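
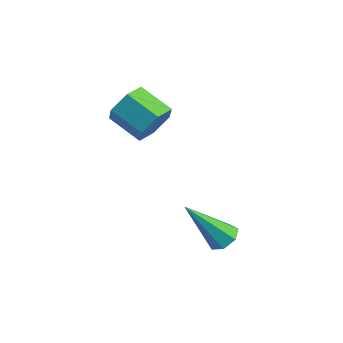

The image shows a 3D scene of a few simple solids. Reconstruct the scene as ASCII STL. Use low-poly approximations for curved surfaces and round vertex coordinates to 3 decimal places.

solid 
facet normal 0.376 0.474 -0.796
outer loop
vertex 3.891 3.291 -1.225
vertex 3.326 3.313 -1.479
vertex 3.598 3.725 -1.105
endloop
endfacet
facet normal 0.631 0.220 0.744
outer loop
vertex 3.891 3.291 -1.225
vertex 3.598 3.725 -1.105
vertex 2.514 2.287 0.239
endloop
endfacet
facet normal 0.376 0.475 -0.796
outer loop
vertex 3.598 3.725 -1.105
vertex 3.326 3.313 -1.479
vertex 3.1 3.849 -1.266
endloop
endfacet
facet normal -0.054 0.703 0.709
outer loop
vertex 3.598 3.725 -1.105
vertex 3.1 3.849 -1.266
vertex 2.514 2.287 0.239
endloop
endfacet
facet normal 0.376 0.475 -0.796
outer loop
vertex 3.1 3.849 -1.266
vertex 3.326 3.313 -1.479
vertex 2.772 3.569 -1.588
endloop
endfacet
facet normal -0.770 0.568 0.290
outer loop
vertex 3.1 3.849 -1.266
vertex 2.772 3.569 -1.588
vertex 2.514 2.287 0.239
endloop
endfacet
facet normal 0.376 0.475 -0.795
outer loop
vertex 2.772 3.569 -1.588
vertex 3.326 3.313 -1.479
vertex 2.862 3.096 -1.828
endloop
endfacet
facet normal -0.977 -0.085 -0.198
outer loop
vertex 2.772 3.569 -1.588
vertex 2.862 3.096 -1.828
vertex 2.514 2.287 0.239
endloop
endfacet
facet normal 0.376 0.476 -0.795
outer loop
vertex 2.862 3.096 -1.828
vertex 3.326 3.313 -1.479
vertex 3.301 2.786 -1.806
endloop
endfacet
facet normal -0.519 -0.763 -0.386
outer loop
vertex 2.862 3.096 -1.828
vertex 3.301 2.786 -1.806
vertex 2.514 2.287 0.239
endloop
endfacet
facet normal 0.377 0.475 -0.795
outer loop
vertex 3.301 2.786 -1.806
vertex 3.326 3.313 -1.479
vertex 3.759 2.873 -1.537
endloop
endfacet
facet normal 0.260 -0.956 -0.133
outer loop
vertex 3.301 2.786 -1.806
vertex 3.759 2.873 -1.537
vertex 2.514 2.287 0.239
endloop
endfacet
facet normal 0.376 0.475 -0.796
outer loop
vertex 3.759 2.873 -1.537
vertex 3.326 3.313 -1.479
vertex 3.891 3.291 -1.225
endloop
endfacet
facet normal 0.771 -0.519 0.369
outer loop
vertex 3.759 2.873 -1.537
vertex 3.891 3.291 -1.225
vertex 2.514 2.287 0.239
endloop
endfacet
facet normal 0.904 0.145 -0.403
outer loop
vertex 0.441 3.075 3.197
vertex 0.077 3.313 2.466
vertex 0.25 3.892 3.063
endloop
endfacet
facet normal 0.364 0.233 0.902
outer loop
vertex 0.441 3.075 3.197
vertex 0.25 3.892 3.063
vertex -0.833 2.87 3.764
endloop
endfacet
facet normal 0.365 0.232 0.902
outer loop
vertex -0.833 2.87 3.764
vertex 0.25 3.892 3.063
vertex -1.024 3.687 3.631
endloop
endfacet
facet normal -0.903 -0.146 0.403
outer loop
vertex -0.833 2.87 3.764
vertex -1.024 3.687 3.631
vertex -1.197 3.107 3.034
endloop
endfacet
facet normal 0.904 0.146 -0.403
outer loop
vertex 0.25 3.892 3.063
vertex 0.077 3.313 2.466
vertex -0.114 4.13 2.333
endloop
endfacet
facet normal -0.012 0.949 0.315
outer loop
vertex 0.25 3.892 3.063
vertex -0.114 4.13 2.333
vertex -1.024 3.687 3.631
endloop
endfacet
facet normal -0.012 0.949 0.315
outer loop
vertex -1.024 3.687 3.631
vertex -0.114 4.13 2.333
vertex -1.388 3.925 2.901
endloop
endfacet
facet normal -0.904 -0.145 0.403
outer loop
vertex -1.024 3.687 3.631
vertex -1.388 3.925 2.901
vertex -1.197 3.107 3.034
endloop
endfacet
facet normal 0.903 0.146 -0.403
outer loop
vertex -0.114 4.13 2.333
vertex 0.077 3.313 2.466
vertex -0.287 3.55 1.736
endloop
endfacet
facet normal -0.377 0.717 -0.587
outer loop
vertex -0.114 4.13 2.333
vertex -0.287 3.55 1.736
vertex -1.388 3.925 2.901
endloop
endfacet
facet normal -0.376 0.717 -0.587
outer loop
vertex -1.388 3.925 2.901
vertex -0.287 3.55 1.736
vertex -1.561 3.345 2.303
endloop
endfacet
facet normal -0.904 -0.146 0.403
outer loop
vertex -1.388 3.925 2.901
vertex -1.561 3.345 2.303
vertex -1.197 3.107 3.034
endloop
endfacet
facet normal 0.903 0.146 -0.403
outer loop
vertex -0.287 3.55 1.736
vertex 0.077 3.313 2.466
vertex -0.096 2.733 1.869
endloop
endfacet
facet normal -0.364 -0.232 -0.902
outer loop
vertex -0.287 3.55 1.736
vertex -0.096 2.733 1.869
vertex -1.561 3.345 2.303
endloop
endfacet
facet normal -0.364 -0.233 -0.902
outer loop
vertex -1.561 3.345 2.303
vertex -0.096 2.733 1.869
vertex -1.37 2.528 2.437
endloop
endfacet
facet normal -0.904 -0.145 0.403
outer loop
vertex -1.561 3.345 2.303
vertex -1.37 2.528 2.437
vertex -1.197 3.107 3.034
endloop
endfacet
facet normal 0.904 0.145 -0.403
outer loop
vertex -0.096 2.733 1.869
vertex 0.077 3.313 2.466
vertex 0.268 2.495 2.599
endloop
endfacet
facet normal 0.012 -0.949 -0.315
outer loop
vertex -0.096 2.733 1.869
vertex 0.268 2.495 2.599
vertex -1.37 2.528 2.437
endloop
endfacet
facet normal 0.012 -0.949 -0.315
outer loop
vertex -1.37 2.528 2.437
vertex 0.268 2.495 2.599
vertex -1.006 2.29 3.167
endloop
endfacet
facet normal -0.904 -0.146 0.403
outer loop
vertex -1.37 2.528 2.437
vertex -1.006 2.29 3.167
vertex -1.197 3.107 3.034
endloop
endfacet
facet normal 0.904 0.146 -0.403
outer loop
vertex 0.268 2.495 2.599
vertex 0.077 3.313 2.466
vertex 0.441 3.075 3.197
endloop
endfacet
facet normal 0.377 -0.717 0.586
outer loop
vertex 0.268 2.495 2.599
vertex 0.441 3.075 3.197
vertex -1.006 2.29 3.167
endloop
endfacet
facet normal 0.377 -0.717 0.587
outer loop
vertex -1.006 2.29 3.167
vertex 0.441 3.075 3.197
vertex -0.833 2.87 3.764
endloop
endfacet
facet normal -0.903 -0.146 0.403
outer loop
vertex -1.006 2.29 3.167
vertex -0.833 2.87 3.764
vertex -1.197 3.107 3.034
endloop
endfacet

endsolid


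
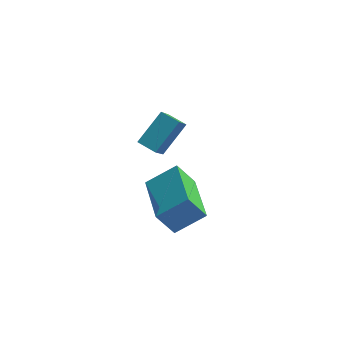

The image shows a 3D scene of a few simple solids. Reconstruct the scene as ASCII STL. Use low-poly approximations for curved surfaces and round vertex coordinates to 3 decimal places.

solid 
facet normal -0.740 -0.402 -0.539
outer loop
vertex -1.656 -1.449 3.524
vertex -2.569 0.467 3.348
vertex -1.049 -1.25 2.543
endloop
endfacet
facet normal 0.429 -0.900 0.083
outer loop
vertex -0.051 -0.707 3.272
vertex -1.656 -1.449 3.524
vertex -1.049 -1.25 2.543
endloop
endfacet
facet normal -0.740 -0.402 -0.539
outer loop
vertex -1.049 -1.25 2.543
vertex -2.569 0.467 3.348
vertex -1.963 0.666 2.368
endloop
endfacet
facet normal 0.519 0.171 -0.838
outer loop
vertex -1.963 0.666 2.368
vertex -0.051 -0.707 3.272
vertex -1.049 -1.25 2.543
endloop
endfacet
facet normal -0.519 -0.170 0.838
outer loop
vertex -1.656 -1.449 3.524
vertex -1.571 1.01 4.077
vertex -2.569 0.467 3.348
endloop
endfacet
facet normal 0.429 -0.900 0.083
outer loop
vertex -0.657 -0.906 4.252
vertex -1.656 -1.449 3.524
vertex -0.051 -0.707 3.272
endloop
endfacet
facet normal -0.518 -0.171 0.838
outer loop
vertex -0.657 -0.906 4.252
vertex -1.571 1.01 4.077
vertex -1.656 -1.449 3.524
endloop
endfacet
facet normal -0.429 0.899 -0.083
outer loop
vertex -2.569 0.467 3.348
vertex -1.571 1.01 4.077
vertex -1.963 0.666 2.368
endloop
endfacet
facet normal 0.518 0.170 -0.838
outer loop
vertex -0.964 1.209 3.096
vertex -0.051 -0.707 3.272
vertex -1.963 0.666 2.368
endloop
endfacet
facet normal -0.429 0.900 -0.083
outer loop
vertex -1.963 0.666 2.368
vertex -1.571 1.01 4.077
vertex -0.964 1.209 3.096
endloop
endfacet
facet normal 0.740 0.402 0.539
outer loop
vertex -0.964 1.209 3.096
vertex -0.657 -0.906 4.252
vertex -0.051 -0.707 3.272
endloop
endfacet
facet normal 0.740 0.402 0.539
outer loop
vertex -1.571 1.01 4.077
vertex -0.657 -0.906 4.252
vertex -0.964 1.209 3.096
endloop
endfacet
facet normal -0.389 -0.672 -0.630
outer loop
vertex -2.682 2.216 3.406
vertex -3.419 2.444 3.618
vertex -2.681 3.221 2.332
endloop
endfacet
facet normal 0.921 -0.285 -0.266
outer loop
vertex -2.081 4.256 3.302
vertex -2.682 2.216 3.406
vertex -2.681 3.221 2.332
endloop
endfacet
facet normal -0.389 -0.672 -0.630
outer loop
vertex -2.681 3.221 2.332
vertex -3.419 2.444 3.618
vertex -3.418 3.448 2.545
endloop
endfacet
facet normal -0.000 0.684 -0.730
outer loop
vertex -3.418 3.448 2.545
vertex -2.081 4.256 3.302
vertex -2.681 3.221 2.332
endloop
endfacet
facet normal -0.001 -0.683 0.730
outer loop
vertex -2.682 2.216 3.406
vertex -2.819 3.479 4.588
vertex -3.419 2.444 3.618
endloop
endfacet
facet normal 0.921 -0.285 -0.266
outer loop
vertex -2.082 3.252 4.375
vertex -2.682 2.216 3.406
vertex -2.081 4.256 3.302
endloop
endfacet
facet normal 0.001 -0.683 0.730
outer loop
vertex -2.082 3.252 4.375
vertex -2.819 3.479 4.588
vertex -2.682 2.216 3.406
endloop
endfacet
facet normal -0.921 0.285 0.266
outer loop
vertex -3.419 2.444 3.618
vertex -2.819 3.479 4.588
vertex -3.418 3.448 2.545
endloop
endfacet
facet normal 0.001 0.683 -0.731
outer loop
vertex -2.818 4.484 3.514
vertex -2.081 4.256 3.302
vertex -3.418 3.448 2.545
endloop
endfacet
facet normal -0.921 0.285 0.266
outer loop
vertex -3.418 3.448 2.545
vertex -2.819 3.479 4.588
vertex -2.818 4.484 3.514
endloop
endfacet
facet normal 0.389 0.672 0.630
outer loop
vertex -2.818 4.484 3.514
vertex -2.082 3.252 4.375
vertex -2.081 4.256 3.302
endloop
endfacet
facet normal 0.389 0.672 0.630
outer loop
vertex -2.819 3.479 4.588
vertex -2.082 3.252 4.375
vertex -2.818 4.484 3.514
endloop
endfacet

endsolid


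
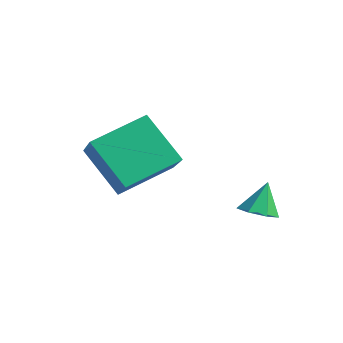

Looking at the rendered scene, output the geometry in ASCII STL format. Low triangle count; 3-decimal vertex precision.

solid 
facet normal -0.691 -0.149 0.707
outer loop
vertex -0.156 -4.264 -0.47
vertex 0.136 -2.525 0.182
vertex -1.427 -3.635 -1.579
endloop
endfacet
facet normal -0.155 -0.925 -0.347
outer loop
vertex -0.136 -3.355 -2.902
vertex -0.156 -4.264 -0.47
vertex -1.427 -3.635 -1.579
endloop
endfacet
facet normal -0.691 -0.150 0.707
outer loop
vertex -1.427 -3.635 -1.579
vertex 0.136 -2.525 0.182
vertex -1.136 -1.896 -0.927
endloop
endfacet
facet normal -0.707 0.349 -0.616
outer loop
vertex -1.136 -1.896 -0.927
vertex -0.136 -3.355 -2.902
vertex -1.427 -3.635 -1.579
endloop
endfacet
facet normal 0.706 -0.349 0.615
outer loop
vertex -0.156 -4.264 -0.47
vertex 1.427 -2.245 -1.141
vertex 0.136 -2.525 0.182
endloop
endfacet
facet normal -0.155 -0.925 -0.347
outer loop
vertex 1.136 -3.984 -1.793
vertex -0.156 -4.264 -0.47
vertex -0.136 -3.355 -2.902
endloop
endfacet
facet normal 0.706 -0.349 0.616
outer loop
vertex 1.136 -3.984 -1.793
vertex 1.427 -2.245 -1.141
vertex -0.156 -4.264 -0.47
endloop
endfacet
facet normal 0.155 0.925 0.347
outer loop
vertex 0.136 -2.525 0.182
vertex 1.427 -2.245 -1.141
vertex -1.136 -1.896 -0.927
endloop
endfacet
facet normal -0.706 0.349 -0.616
outer loop
vertex 0.156 -1.616 -2.25
vertex -0.136 -3.355 -2.902
vertex -1.136 -1.896 -0.927
endloop
endfacet
facet normal 0.155 0.925 0.347
outer loop
vertex -1.136 -1.896 -0.927
vertex 1.427 -2.245 -1.141
vertex 0.156 -1.616 -2.25
endloop
endfacet
facet normal 0.691 0.149 -0.708
outer loop
vertex 0.156 -1.616 -2.25
vertex 1.136 -3.984 -1.793
vertex -0.136 -3.355 -2.902
endloop
endfacet
facet normal 0.691 0.150 -0.707
outer loop
vertex 1.427 -2.245 -1.141
vertex 1.136 -3.984 -1.793
vertex 0.156 -1.616 -2.25
endloop
endfacet
facet normal 0.143 -0.436 -0.889
outer loop
vertex 2.739 -0.249 -3.551
vertex 2.141 -0.097 -3.722
vertex 2.678 0.243 -3.802
endloop
endfacet
facet normal 0.811 0.343 0.474
outer loop
vertex 2.739 -0.249 -3.551
vertex 2.678 0.243 -3.802
vertex 1.979 0.397 -2.718
endloop
endfacet
facet normal 0.144 -0.436 -0.888
outer loop
vertex 2.678 0.243 -3.802
vertex 2.141 -0.097 -3.722
vertex 2.213 0.479 -3.993
endloop
endfacet
facet normal 0.405 0.905 0.132
outer loop
vertex 2.678 0.243 -3.802
vertex 2.213 0.479 -3.993
vertex 1.979 0.397 -2.718
endloop
endfacet
facet normal 0.144 -0.436 -0.888
outer loop
vertex 2.213 0.479 -3.993
vertex 2.141 -0.097 -3.722
vertex 1.694 0.281 -3.98
endloop
endfacet
facet normal -0.357 0.934 -0.005
outer loop
vertex 2.213 0.479 -3.993
vertex 1.694 0.281 -3.98
vertex 1.979 0.397 -2.718
endloop
endfacet
facet normal 0.143 -0.437 -0.888
outer loop
vertex 1.694 0.281 -3.98
vertex 2.141 -0.097 -3.722
vertex 1.512 -0.201 -3.772
endloop
endfacet
facet normal -0.897 0.410 0.165
outer loop
vertex 1.694 0.281 -3.98
vertex 1.512 -0.201 -3.772
vertex 1.979 0.397 -2.718
endloop
endfacet
facet normal 0.143 -0.437 -0.888
outer loop
vertex 1.512 -0.201 -3.772
vertex 2.141 -0.097 -3.722
vertex 1.804 -0.604 -3.527
endloop
endfacet
facet normal -0.812 -0.275 0.515
outer loop
vertex 1.512 -0.201 -3.772
vertex 1.804 -0.604 -3.527
vertex 1.979 0.397 -2.718
endloop
endfacet
facet normal 0.143 -0.437 -0.888
outer loop
vertex 1.804 -0.604 -3.527
vertex 2.141 -0.097 -3.722
vertex 2.35 -0.626 -3.428
endloop
endfacet
facet normal -0.166 -0.602 0.781
outer loop
vertex 1.804 -0.604 -3.527
vertex 2.35 -0.626 -3.428
vertex 1.979 0.397 -2.718
endloop
endfacet
facet normal 0.143 -0.437 -0.888
outer loop
vertex 2.35 -0.626 -3.428
vertex 2.141 -0.097 -3.722
vertex 2.739 -0.249 -3.551
endloop
endfacet
facet normal 0.558 -0.327 0.763
outer loop
vertex 2.35 -0.626 -3.428
vertex 2.739 -0.249 -3.551
vertex 1.979 0.397 -2.718
endloop
endfacet

endsolid


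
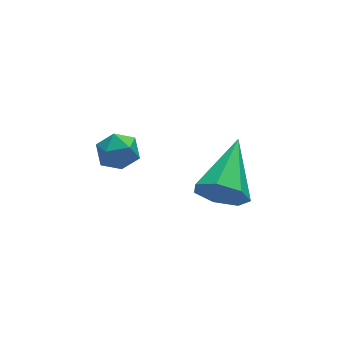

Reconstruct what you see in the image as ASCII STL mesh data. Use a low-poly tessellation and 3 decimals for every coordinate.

solid 
facet normal -0.627 0.251 0.738
outer loop
vertex 0.03 3.356 1.887
vertex 0.091 2.739 2.149
vertex 0.512 3.228 2.34
endloop
endfacet
facet normal -0.261 0.820 0.510
outer loop
vertex 0.03 3.356 1.887
vertex 0.512 3.228 2.34
vertex 0.648 3.607 1.8
endloop
endfacet
facet normal -0.392 0.900 -0.189
outer loop
vertex 0.03 3.356 1.887
vertex 0.648 3.607 1.8
vertex 0.313 3.351 1.276
endloop
endfacet
facet normal -0.837 0.382 -0.391
outer loop
vertex 0.03 3.356 1.887
vertex 0.313 3.351 1.276
vertex -0.032 2.815 1.491
endloop
endfacet
facet normal -0.983 -0.020 0.181
outer loop
vertex 0.03 3.356 1.887
vertex -0.032 2.815 1.491
vertex 0.091 2.739 2.149
endloop
endfacet
facet normal 0.433 0.683 0.588
outer loop
vertex 0.648 3.607 1.8
vertex 0.512 3.228 2.34
vertex 1.092 3.145 2.009
endloop
endfacet
facet normal -0.157 -0.239 0.958
outer loop
vertex 0.512 3.228 2.34
vertex 0.091 2.739 2.149
vertex 0.747 2.609 2.224
endloop
endfacet
facet normal -0.733 -0.678 0.059
outer loop
vertex 0.091 2.739 2.149
vertex -0.032 2.815 1.491
vertex 0.412 2.353 1.7
endloop
endfacet
facet normal -0.498 -0.027 -0.867
outer loop
vertex -0.032 2.815 1.491
vertex 0.313 3.351 1.276
vertex 0.548 2.732 1.16
endloop
endfacet
facet normal 0.223 0.812 -0.539
outer loop
vertex 0.313 3.351 1.276
vertex 0.648 3.607 1.8
vertex 0.969 3.221 1.351
endloop
endfacet
facet normal 0.837 -0.382 0.391
outer loop
vertex 1.03 2.604 1.613
vertex 1.092 3.145 2.009
vertex 0.747 2.609 2.224
endloop
endfacet
facet normal 0.392 -0.900 0.189
outer loop
vertex 1.03 2.604 1.613
vertex 0.747 2.609 2.224
vertex 0.412 2.353 1.7
endloop
endfacet
facet normal 0.261 -0.820 -0.510
outer loop
vertex 1.03 2.604 1.613
vertex 0.412 2.353 1.7
vertex 0.548 2.732 1.16
endloop
endfacet
facet normal 0.627 -0.251 -0.738
outer loop
vertex 1.03 2.604 1.613
vertex 0.548 2.732 1.16
vertex 0.969 3.221 1.351
endloop
endfacet
facet normal 0.983 0.020 -0.181
outer loop
vertex 1.03 2.604 1.613
vertex 0.969 3.221 1.351
vertex 1.092 3.145 2.009
endloop
endfacet
facet normal 0.498 0.027 0.867
outer loop
vertex 0.747 2.609 2.224
vertex 1.092 3.145 2.009
vertex 0.512 3.228 2.34
endloop
endfacet
facet normal -0.223 -0.812 0.539
outer loop
vertex 0.412 2.353 1.7
vertex 0.747 2.609 2.224
vertex 0.091 2.739 2.149
endloop
endfacet
facet normal -0.433 -0.683 -0.588
outer loop
vertex 0.548 2.732 1.16
vertex 0.412 2.353 1.7
vertex -0.032 2.815 1.491
endloop
endfacet
facet normal 0.157 0.239 -0.958
outer loop
vertex 0.969 3.221 1.351
vertex 0.548 2.732 1.16
vertex 0.313 3.351 1.276
endloop
endfacet
facet normal 0.733 0.678 -0.059
outer loop
vertex 1.092 3.145 2.009
vertex 0.969 3.221 1.351
vertex 0.648 3.607 1.8
endloop
endfacet
facet normal -0.563 -0.759 -0.326
outer loop
vertex 2.657 -0.464 1.983
vertex 2.198 -0.398 2.622
vertex 2.122 -0.041 1.922
endloop
endfacet
facet normal 0.450 0.459 -0.766
outer loop
vertex 2.657 -0.464 1.983
vertex 2.122 -0.041 1.922
vertex 3.262 1.038 3.238
endloop
endfacet
facet normal -0.562 -0.760 -0.327
outer loop
vertex 2.122 -0.041 1.922
vertex 2.198 -0.398 2.622
vertex 1.643 0.113 2.388
endloop
endfacet
facet normal -0.217 0.839 -0.500
outer loop
vertex 2.122 -0.041 1.922
vertex 1.643 0.113 2.388
vertex 3.262 1.038 3.238
endloop
endfacet
facet normal -0.563 -0.760 -0.324
outer loop
vertex 1.643 0.113 2.388
vertex 2.198 -0.398 2.622
vertex 1.583 -0.117 3.031
endloop
endfacet
facet normal -0.571 0.789 0.229
outer loop
vertex 1.643 0.113 2.388
vertex 1.583 -0.117 3.031
vertex 3.262 1.038 3.238
endloop
endfacet
facet normal -0.563 -0.760 -0.325
outer loop
vertex 1.583 -0.117 3.031
vertex 2.198 -0.398 2.622
vertex 1.986 -0.559 3.366
endloop
endfacet
facet normal -0.346 0.346 0.872
outer loop
vertex 1.583 -0.117 3.031
vertex 1.986 -0.559 3.366
vertex 3.262 1.038 3.238
endloop
endfacet
facet normal -0.563 -0.760 -0.325
outer loop
vertex 1.986 -0.559 3.366
vertex 2.198 -0.398 2.622
vertex 2.549 -0.88 3.141
endloop
endfacet
facet normal 0.289 -0.155 0.945
outer loop
vertex 1.986 -0.559 3.366
vertex 2.549 -0.88 3.141
vertex 3.262 1.038 3.238
endloop
endfacet
facet normal -0.563 -0.760 -0.325
outer loop
vertex 2.549 -0.88 3.141
vertex 2.198 -0.398 2.622
vertex 2.847 -0.837 2.525
endloop
endfacet
facet normal 0.856 -0.338 0.391
outer loop
vertex 2.549 -0.88 3.141
vertex 2.847 -0.837 2.525
vertex 3.262 1.038 3.238
endloop
endfacet
facet normal -0.563 -0.760 -0.326
outer loop
vertex 2.847 -0.837 2.525
vertex 2.198 -0.398 2.622
vertex 2.657 -0.464 1.983
endloop
endfacet
facet normal 0.927 -0.065 -0.369
outer loop
vertex 2.847 -0.837 2.525
vertex 2.657 -0.464 1.983
vertex 3.262 1.038 3.238
endloop
endfacet

endsolid


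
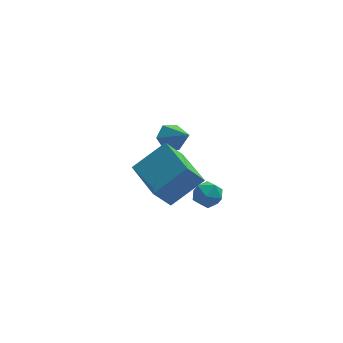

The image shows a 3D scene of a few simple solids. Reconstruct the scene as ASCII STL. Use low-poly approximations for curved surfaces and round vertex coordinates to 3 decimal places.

solid 
facet normal -0.556 -0.239 0.796
outer loop
vertex -2.701 -2.865 1.037
vertex -3.335 -0.932 1.176
vertex -4.104 -3.247 -0.057
endloop
endfacet
facet normal 0.311 -0.948 -0.068
outer loop
vertex -3.365 -2.928 -1.116
vertex -2.701 -2.865 1.037
vertex -4.104 -3.247 -0.057
endloop
endfacet
facet normal -0.556 -0.239 0.796
outer loop
vertex -4.104 -3.247 -0.057
vertex -3.335 -0.932 1.176
vertex -4.738 -1.313 0.082
endloop
endfacet
facet normal -0.771 -0.210 -0.601
outer loop
vertex -4.738 -1.313 0.082
vertex -3.365 -2.928 -1.116
vertex -4.104 -3.247 -0.057
endloop
endfacet
facet normal 0.771 0.210 0.601
outer loop
vertex -2.701 -2.865 1.037
vertex -2.596 -0.613 0.117
vertex -3.335 -0.932 1.176
endloop
endfacet
facet normal 0.311 -0.948 -0.068
outer loop
vertex -1.962 -2.547 -0.022
vertex -2.701 -2.865 1.037
vertex -3.365 -2.928 -1.116
endloop
endfacet
facet normal 0.771 0.210 0.601
outer loop
vertex -1.962 -2.547 -0.022
vertex -2.596 -0.613 0.117
vertex -2.701 -2.865 1.037
endloop
endfacet
facet normal -0.311 0.948 0.069
outer loop
vertex -3.335 -0.932 1.176
vertex -2.596 -0.613 0.117
vertex -4.738 -1.313 0.082
endloop
endfacet
facet normal -0.771 -0.210 -0.601
outer loop
vertex -3.999 -0.995 -0.977
vertex -3.365 -2.928 -1.116
vertex -4.738 -1.313 0.082
endloop
endfacet
facet normal -0.311 0.948 0.068
outer loop
vertex -4.738 -1.313 0.082
vertex -2.596 -0.613 0.117
vertex -3.999 -0.995 -0.977
endloop
endfacet
facet normal 0.556 0.240 -0.796
outer loop
vertex -3.999 -0.995 -0.977
vertex -1.962 -2.547 -0.022
vertex -3.365 -2.928 -1.116
endloop
endfacet
facet normal 0.556 0.239 -0.796
outer loop
vertex -2.596 -0.613 0.117
vertex -1.962 -2.547 -0.022
vertex -3.999 -0.995 -0.977
endloop
endfacet
facet normal -0.188 0.982 -0.031
outer loop
vertex -1.319 0.7 -3.509
vertex -1.987 0.582 -3.197
vertex -1.391 0.71 -2.766
endloop
endfacet
facet normal 0.512 0.858 0.038
outer loop
vertex -1.319 0.7 -3.509
vertex -1.391 0.71 -2.766
vertex -0.803 0.373 -3.08
endloop
endfacet
facet normal 0.722 0.461 -0.517
outer loop
vertex -1.319 0.7 -3.509
vertex -0.803 0.373 -3.08
vertex -1.036 0.037 -3.705
endloop
endfacet
facet normal 0.152 0.339 -0.928
outer loop
vertex -1.319 0.7 -3.509
vertex -1.036 0.037 -3.705
vertex -1.767 0.167 -3.777
endloop
endfacet
facet normal -0.410 0.661 -0.628
outer loop
vertex -1.319 0.7 -3.509
vertex -1.767 0.167 -3.777
vertex -1.987 0.582 -3.197
endloop
endfacet
facet normal 0.611 0.475 0.634
outer loop
vertex -0.803 0.373 -3.08
vertex -1.391 0.71 -2.766
vertex -1.153 0.053 -2.503
endloop
endfacet
facet normal -0.521 0.676 0.520
outer loop
vertex -1.391 0.71 -2.766
vertex -1.987 0.582 -3.197
vertex -1.884 0.183 -2.575
endloop
endfacet
facet normal -0.881 0.158 -0.447
outer loop
vertex -1.987 0.582 -3.197
vertex -1.767 0.167 -3.777
vertex -2.117 -0.153 -3.2
endloop
endfacet
facet normal 0.027 -0.363 -0.931
outer loop
vertex -1.767 0.167 -3.777
vertex -1.036 0.037 -3.705
vertex -1.529 -0.49 -3.514
endloop
endfacet
facet normal 0.950 -0.167 -0.264
outer loop
vertex -1.036 0.037 -3.705
vertex -0.803 0.373 -3.08
vertex -0.933 -0.362 -3.083
endloop
endfacet
facet normal -0.152 -0.339 0.928
outer loop
vertex -1.601 -0.48 -2.771
vertex -1.153 0.053 -2.503
vertex -1.884 0.183 -2.575
endloop
endfacet
facet normal -0.722 -0.461 0.517
outer loop
vertex -1.601 -0.48 -2.771
vertex -1.884 0.183 -2.575
vertex -2.117 -0.153 -3.2
endloop
endfacet
facet normal -0.512 -0.858 -0.038
outer loop
vertex -1.601 -0.48 -2.771
vertex -2.117 -0.153 -3.2
vertex -1.529 -0.49 -3.514
endloop
endfacet
facet normal 0.188 -0.982 0.031
outer loop
vertex -1.601 -0.48 -2.771
vertex -1.529 -0.49 -3.514
vertex -0.933 -0.362 -3.083
endloop
endfacet
facet normal 0.410 -0.661 0.628
outer loop
vertex -1.601 -0.48 -2.771
vertex -0.933 -0.362 -3.083
vertex -1.153 0.053 -2.503
endloop
endfacet
facet normal -0.027 0.363 0.931
outer loop
vertex -1.884 0.183 -2.575
vertex -1.153 0.053 -2.503
vertex -1.391 0.71 -2.766
endloop
endfacet
facet normal -0.950 0.167 0.264
outer loop
vertex -2.117 -0.153 -3.2
vertex -1.884 0.183 -2.575
vertex -1.987 0.582 -3.197
endloop
endfacet
facet normal -0.611 -0.475 -0.634
outer loop
vertex -1.529 -0.49 -3.514
vertex -2.117 -0.153 -3.2
vertex -1.767 0.167 -3.777
endloop
endfacet
facet normal 0.521 -0.676 -0.520
outer loop
vertex -0.933 -0.362 -3.083
vertex -1.529 -0.49 -3.514
vertex -1.036 0.037 -3.705
endloop
endfacet
facet normal 0.881 -0.158 0.447
outer loop
vertex -1.153 0.053 -2.503
vertex -0.933 -0.362 -3.083
vertex -0.803 0.373 -3.08
endloop
endfacet
facet normal -0.465 0.664 -0.585
outer loop
vertex -1.98 3.366 -1.921
vertex -2.635 3.118 -1.682
vertex -2.296 3.67 -1.325
endloop
endfacet
facet normal 0.897 0.301 0.322
outer loop
vertex -1.98 3.366 -1.921
vertex -2.296 3.67 -1.325
vertex -1.965 2.162 -0.838
endloop
endfacet
facet normal -0.465 0.664 -0.585
outer loop
vertex -2.296 3.67 -1.325
vertex -2.635 3.118 -1.682
vertex -2.951 3.422 -1.086
endloop
endfacet
facet normal 0.205 0.341 0.917
outer loop
vertex -2.296 3.67 -1.325
vertex -2.951 3.422 -1.086
vertex -1.965 2.162 -0.838
endloop
endfacet
facet normal -0.465 0.664 -0.585
outer loop
vertex -2.951 3.422 -1.086
vertex -2.635 3.118 -1.682
vertex -3.29 2.87 -1.443
endloop
endfacet
facet normal -0.503 -0.230 0.833
outer loop
vertex -2.951 3.422 -1.086
vertex -3.29 2.87 -1.443
vertex -1.965 2.162 -0.838
endloop
endfacet
facet normal -0.465 0.663 -0.586
outer loop
vertex -3.29 2.87 -1.443
vertex -2.635 3.118 -1.682
vertex -2.974 2.565 -2.039
endloop
endfacet
facet normal -0.520 -0.840 0.155
outer loop
vertex -3.29 2.87 -1.443
vertex -2.974 2.565 -2.039
vertex -1.965 2.162 -0.838
endloop
endfacet
facet normal -0.465 0.663 -0.586
outer loop
vertex -2.974 2.565 -2.039
vertex -2.635 3.118 -1.682
vertex -2.319 2.813 -2.278
endloop
endfacet
facet normal 0.173 -0.881 -0.441
outer loop
vertex -2.974 2.565 -2.039
vertex -2.319 2.813 -2.278
vertex -1.965 2.162 -0.838
endloop
endfacet
facet normal -0.465 0.663 -0.586
outer loop
vertex -2.319 2.813 -2.278
vertex -2.635 3.118 -1.682
vertex -1.98 3.366 -1.921
endloop
endfacet
facet normal 0.881 -0.310 -0.357
outer loop
vertex -2.319 2.813 -2.278
vertex -1.98 3.366 -1.921
vertex -1.965 2.162 -0.838
endloop
endfacet

endsolid


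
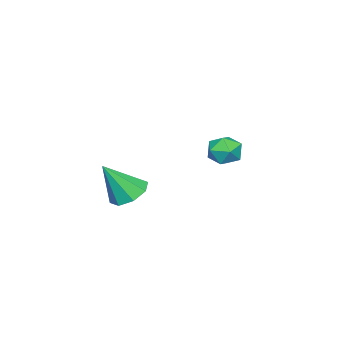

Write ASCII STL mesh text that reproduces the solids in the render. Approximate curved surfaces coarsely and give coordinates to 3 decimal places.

solid 
facet normal -0.394 0.388 -0.833
outer loop
vertex 3.14 0.172 -1.62
vertex 2.418 -0.474 -1.58
vertex 2.559 0.42 -1.23
endloop
endfacet
facet normal 0.600 0.630 0.493
outer loop
vertex 3.14 0.172 -1.62
vertex 2.559 0.42 -1.23
vertex 3.222 -1.266 0.12
endloop
endfacet
facet normal -0.395 0.388 -0.833
outer loop
vertex 2.559 0.42 -1.23
vertex 2.418 -0.474 -1.58
vertex 1.895 0.144 -1.044
endloop
endfacet
facet normal -0.036 0.616 0.787
outer loop
vertex 2.559 0.42 -1.23
vertex 1.895 0.144 -1.044
vertex 3.222 -1.266 0.12
endloop
endfacet
facet normal -0.395 0.388 -0.833
outer loop
vertex 1.895 0.144 -1.044
vertex 2.418 -0.474 -1.58
vertex 1.538 -0.494 -1.172
endloop
endfacet
facet normal -0.558 0.149 0.816
outer loop
vertex 1.895 0.144 -1.044
vertex 1.538 -0.494 -1.172
vertex 3.222 -1.266 0.12
endloop
endfacet
facet normal -0.395 0.388 -0.833
outer loop
vertex 1.538 -0.494 -1.172
vertex 2.418 -0.474 -1.58
vertex 1.696 -1.12 -1.539
endloop
endfacet
facet normal -0.660 -0.497 0.563
outer loop
vertex 1.538 -0.494 -1.172
vertex 1.696 -1.12 -1.539
vertex 3.222 -1.266 0.12
endloop
endfacet
facet normal -0.394 0.387 -0.833
outer loop
vertex 1.696 -1.12 -1.539
vertex 2.418 -0.474 -1.58
vertex 2.277 -1.368 -1.929
endloop
endfacet
facet normal -0.283 -0.943 0.178
outer loop
vertex 1.696 -1.12 -1.539
vertex 2.277 -1.368 -1.929
vertex 3.222 -1.266 0.12
endloop
endfacet
facet normal -0.395 0.387 -0.833
outer loop
vertex 2.277 -1.368 -1.929
vertex 2.418 -0.474 -1.58
vertex 2.94 -1.092 -2.115
endloop
endfacet
facet normal 0.354 -0.928 -0.117
outer loop
vertex 2.277 -1.368 -1.929
vertex 2.94 -1.092 -2.115
vertex 3.222 -1.266 0.12
endloop
endfacet
facet normal -0.394 0.388 -0.833
outer loop
vertex 2.94 -1.092 -2.115
vertex 2.418 -0.474 -1.58
vertex 3.298 -0.454 -1.987
endloop
endfacet
facet normal 0.875 -0.462 -0.146
outer loop
vertex 2.94 -1.092 -2.115
vertex 3.298 -0.454 -1.987
vertex 3.222 -1.266 0.12
endloop
endfacet
facet normal -0.394 0.389 -0.833
outer loop
vertex 3.298 -0.454 -1.987
vertex 2.418 -0.474 -1.58
vertex 3.14 0.172 -1.62
endloop
endfacet
facet normal 0.977 0.184 0.106
outer loop
vertex 3.298 -0.454 -1.987
vertex 3.14 0.172 -1.62
vertex 3.222 -1.266 0.12
endloop
endfacet
facet normal -0.981 -0.192 0.022
outer loop
vertex -3.873 1.473 -1.153
vertex -3.698 0.576 -1.184
vertex -3.763 1.002 -0.377
endloop
endfacet
facet normal -0.833 0.413 0.369
outer loop
vertex -3.873 1.473 -1.153
vertex -3.763 1.002 -0.377
vertex -3.39 1.832 -0.464
endloop
endfacet
facet normal -0.510 0.855 -0.088
outer loop
vertex -3.873 1.473 -1.153
vertex -3.39 1.832 -0.464
vertex -3.094 1.92 -1.325
endloop
endfacet
facet normal -0.459 0.524 -0.718
outer loop
vertex -3.873 1.473 -1.153
vertex -3.094 1.92 -1.325
vertex -3.285 1.143 -1.77
endloop
endfacet
facet normal -0.751 -0.124 -0.649
outer loop
vertex -3.873 1.473 -1.153
vertex -3.285 1.143 -1.77
vertex -3.698 0.576 -1.184
endloop
endfacet
facet normal -0.370 0.260 0.892
outer loop
vertex -3.39 1.832 -0.464
vertex -3.763 1.002 -0.377
vertex -2.915 1.157 -0.07
endloop
endfacet
facet normal -0.611 -0.719 0.330
outer loop
vertex -3.763 1.002 -0.377
vertex -3.698 0.576 -1.184
vertex -3.106 0.38 -0.515
endloop
endfacet
facet normal -0.238 -0.609 -0.757
outer loop
vertex -3.698 0.576 -1.184
vertex -3.285 1.143 -1.77
vertex -2.81 0.468 -1.376
endloop
endfacet
facet normal 0.234 0.439 -0.867
outer loop
vertex -3.285 1.143 -1.77
vertex -3.094 1.92 -1.325
vertex -2.437 1.298 -1.463
endloop
endfacet
facet normal 0.152 0.977 0.152
outer loop
vertex -3.094 1.92 -1.325
vertex -3.39 1.832 -0.464
vertex -2.502 1.724 -0.656
endloop
endfacet
facet normal 0.459 -0.524 0.718
outer loop
vertex -2.327 0.827 -0.687
vertex -2.915 1.157 -0.07
vertex -3.106 0.38 -0.515
endloop
endfacet
facet normal 0.510 -0.855 0.088
outer loop
vertex -2.327 0.827 -0.687
vertex -3.106 0.38 -0.515
vertex -2.81 0.468 -1.376
endloop
endfacet
facet normal 0.833 -0.413 -0.369
outer loop
vertex -2.327 0.827 -0.687
vertex -2.81 0.468 -1.376
vertex -2.437 1.298 -1.463
endloop
endfacet
facet normal 0.981 0.192 -0.022
outer loop
vertex -2.327 0.827 -0.687
vertex -2.437 1.298 -1.463
vertex -2.502 1.724 -0.656
endloop
endfacet
facet normal 0.751 0.124 0.649
outer loop
vertex -2.327 0.827 -0.687
vertex -2.502 1.724 -0.656
vertex -2.915 1.157 -0.07
endloop
endfacet
facet normal -0.234 -0.439 0.867
outer loop
vertex -3.106 0.38 -0.515
vertex -2.915 1.157 -0.07
vertex -3.763 1.002 -0.377
endloop
endfacet
facet normal -0.152 -0.977 -0.152
outer loop
vertex -2.81 0.468 -1.376
vertex -3.106 0.38 -0.515
vertex -3.698 0.576 -1.184
endloop
endfacet
facet normal 0.370 -0.260 -0.892
outer loop
vertex -2.437 1.298 -1.463
vertex -2.81 0.468 -1.376
vertex -3.285 1.143 -1.77
endloop
endfacet
facet normal 0.611 0.719 -0.330
outer loop
vertex -2.502 1.724 -0.656
vertex -2.437 1.298 -1.463
vertex -3.094 1.92 -1.325
endloop
endfacet
facet normal 0.238 0.609 0.757
outer loop
vertex -2.915 1.157 -0.07
vertex -2.502 1.724 -0.656
vertex -3.39 1.832 -0.464
endloop
endfacet

endsolid


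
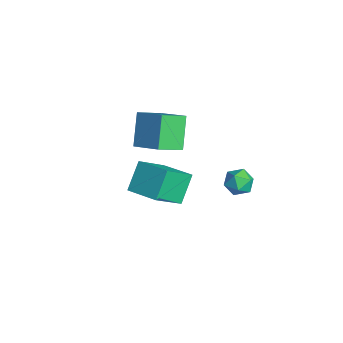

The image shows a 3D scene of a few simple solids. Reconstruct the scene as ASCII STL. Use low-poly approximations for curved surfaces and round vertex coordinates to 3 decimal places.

solid 
facet normal -0.849 -0.491 -0.194
outer loop
vertex 0.892 -0.699 -3.863
vertex 0.097 0.178 -2.601
vertex 0.335 0.817 -5.267
endloop
endfacet
facet normal 0.460 -0.507 -0.729
outer loop
vertex 1.863 1.702 -4.919
vertex 0.892 -0.699 -3.863
vertex 0.335 0.817 -5.267
endloop
endfacet
facet normal -0.849 -0.492 -0.194
outer loop
vertex 0.335 0.817 -5.267
vertex 0.097 0.178 -2.601
vertex -0.46 1.693 -4.006
endloop
endfacet
facet normal -0.261 0.708 -0.656
outer loop
vertex -0.46 1.693 -4.006
vertex 1.863 1.702 -4.919
vertex 0.335 0.817 -5.267
endloop
endfacet
facet normal 0.261 -0.708 0.656
outer loop
vertex 0.892 -0.699 -3.863
vertex 1.625 1.063 -2.253
vertex 0.097 0.178 -2.601
endloop
endfacet
facet normal 0.460 -0.507 -0.729
outer loop
vertex 2.42 0.187 -3.514
vertex 0.892 -0.699 -3.863
vertex 1.863 1.702 -4.919
endloop
endfacet
facet normal 0.261 -0.708 0.656
outer loop
vertex 2.42 0.187 -3.514
vertex 1.625 1.063 -2.253
vertex 0.892 -0.699 -3.863
endloop
endfacet
facet normal -0.460 0.507 0.729
outer loop
vertex 0.097 0.178 -2.601
vertex 1.625 1.063 -2.253
vertex -0.46 1.693 -4.006
endloop
endfacet
facet normal -0.261 0.708 -0.656
outer loop
vertex 1.068 2.579 -3.657
vertex 1.863 1.702 -4.919
vertex -0.46 1.693 -4.006
endloop
endfacet
facet normal -0.460 0.506 0.729
outer loop
vertex -0.46 1.693 -4.006
vertex 1.625 1.063 -2.253
vertex 1.068 2.579 -3.657
endloop
endfacet
facet normal 0.849 0.492 0.193
outer loop
vertex 1.068 2.579 -3.657
vertex 2.42 0.187 -3.514
vertex 1.863 1.702 -4.919
endloop
endfacet
facet normal 0.849 0.491 0.194
outer loop
vertex 1.625 1.063 -2.253
vertex 2.42 0.187 -3.514
vertex 1.068 2.579 -3.657
endloop
endfacet
facet normal 0.071 0.844 0.532
outer loop
vertex 3.913 4.547 -1.992
vertex 3.621 4.162 -1.343
vertex 4.419 4.18 -1.478
endloop
endfacet
facet normal 0.572 0.820 0.023
outer loop
vertex 3.913 4.547 -1.992
vertex 4.419 4.18 -1.478
vertex 4.538 4.119 -2.277
endloop
endfacet
facet normal 0.242 0.757 -0.606
outer loop
vertex 3.913 4.547 -1.992
vertex 4.538 4.119 -2.277
vertex 3.814 4.064 -2.635
endloop
endfacet
facet normal -0.461 0.742 -0.487
outer loop
vertex 3.913 4.547 -1.992
vertex 3.814 4.064 -2.635
vertex 3.247 4.091 -2.057
endloop
endfacet
facet normal -0.566 0.795 0.217
outer loop
vertex 3.913 4.547 -1.992
vertex 3.247 4.091 -2.057
vertex 3.621 4.162 -1.343
endloop
endfacet
facet normal 0.964 0.233 0.126
outer loop
vertex 4.538 4.119 -2.277
vertex 4.419 4.18 -1.478
vertex 4.633 3.469 -1.803
endloop
endfacet
facet normal 0.155 0.272 0.950
outer loop
vertex 4.419 4.18 -1.478
vertex 3.621 4.162 -1.343
vertex 4.066 3.496 -1.225
endloop
endfacet
facet normal -0.877 0.193 0.440
outer loop
vertex 3.621 4.162 -1.343
vertex 3.247 4.091 -2.057
vertex 3.342 3.441 -1.583
endloop
endfacet
facet normal -0.707 0.107 -0.699
outer loop
vertex 3.247 4.091 -2.057
vertex 3.814 4.064 -2.635
vertex 3.461 3.38 -2.382
endloop
endfacet
facet normal 0.432 0.130 -0.893
outer loop
vertex 3.814 4.064 -2.635
vertex 4.538 4.119 -2.277
vertex 4.259 3.398 -2.517
endloop
endfacet
facet normal 0.461 -0.742 0.487
outer loop
vertex 3.967 3.013 -1.868
vertex 4.633 3.469 -1.803
vertex 4.066 3.496 -1.225
endloop
endfacet
facet normal -0.242 -0.757 0.606
outer loop
vertex 3.967 3.013 -1.868
vertex 4.066 3.496 -1.225
vertex 3.342 3.441 -1.583
endloop
endfacet
facet normal -0.572 -0.820 -0.023
outer loop
vertex 3.967 3.013 -1.868
vertex 3.342 3.441 -1.583
vertex 3.461 3.38 -2.382
endloop
endfacet
facet normal -0.071 -0.844 -0.532
outer loop
vertex 3.967 3.013 -1.868
vertex 3.461 3.38 -2.382
vertex 4.259 3.398 -2.517
endloop
endfacet
facet normal 0.566 -0.795 -0.217
outer loop
vertex 3.967 3.013 -1.868
vertex 4.259 3.398 -2.517
vertex 4.633 3.469 -1.803
endloop
endfacet
facet normal 0.707 -0.107 0.699
outer loop
vertex 4.066 3.496 -1.225
vertex 4.633 3.469 -1.803
vertex 4.419 4.18 -1.478
endloop
endfacet
facet normal -0.432 -0.130 0.893
outer loop
vertex 3.342 3.441 -1.583
vertex 4.066 3.496 -1.225
vertex 3.621 4.162 -1.343
endloop
endfacet
facet normal -0.964 -0.233 -0.126
outer loop
vertex 3.461 3.38 -2.382
vertex 3.342 3.441 -1.583
vertex 3.247 4.091 -2.057
endloop
endfacet
facet normal -0.155 -0.272 -0.950
outer loop
vertex 4.259 3.398 -2.517
vertex 3.461 3.38 -2.382
vertex 3.814 4.064 -2.635
endloop
endfacet
facet normal 0.877 -0.193 -0.440
outer loop
vertex 4.633 3.469 -1.803
vertex 4.259 3.398 -2.517
vertex 4.538 4.119 -2.277
endloop
endfacet
facet normal -0.579 0.313 0.753
outer loop
vertex -1.744 2.068 -1.234
vertex -2.067 3.479 -2.068
vertex -3.171 1.286 -2.006
endloop
endfacet
facet normal 0.193 -0.845 0.499
outer loop
vertex -2.013 0.661 -3.512
vertex -1.744 2.068 -1.234
vertex -3.171 1.286 -2.006
endloop
endfacet
facet normal -0.579 0.313 0.753
outer loop
vertex -3.171 1.286 -2.006
vertex -2.067 3.479 -2.068
vertex -3.493 2.697 -2.839
endloop
endfacet
facet normal -0.792 -0.434 -0.429
outer loop
vertex -3.493 2.697 -2.839
vertex -2.013 0.661 -3.512
vertex -3.171 1.286 -2.006
endloop
endfacet
facet normal 0.792 0.435 0.429
outer loop
vertex -1.744 2.068 -1.234
vertex -0.909 2.854 -3.574
vertex -2.067 3.479 -2.068
endloop
endfacet
facet normal 0.194 -0.845 0.499
outer loop
vertex -0.587 1.443 -2.741
vertex -1.744 2.068 -1.234
vertex -2.013 0.661 -3.512
endloop
endfacet
facet normal 0.793 0.434 0.429
outer loop
vertex -0.587 1.443 -2.741
vertex -0.909 2.854 -3.574
vertex -1.744 2.068 -1.234
endloop
endfacet
facet normal -0.193 0.845 -0.499
outer loop
vertex -2.067 3.479 -2.068
vertex -0.909 2.854 -3.574
vertex -3.493 2.697 -2.839
endloop
endfacet
facet normal -0.792 -0.434 -0.428
outer loop
vertex -2.336 2.072 -4.346
vertex -2.013 0.661 -3.512
vertex -3.493 2.697 -2.839
endloop
endfacet
facet normal -0.193 0.845 -0.499
outer loop
vertex -3.493 2.697 -2.839
vertex -0.909 2.854 -3.574
vertex -2.336 2.072 -4.346
endloop
endfacet
facet normal 0.579 -0.313 -0.753
outer loop
vertex -2.336 2.072 -4.346
vertex -0.587 1.443 -2.741
vertex -2.013 0.661 -3.512
endloop
endfacet
facet normal 0.579 -0.313 -0.753
outer loop
vertex -0.909 2.854 -3.574
vertex -0.587 1.443 -2.741
vertex -2.336 2.072 -4.346
endloop
endfacet

endsolid


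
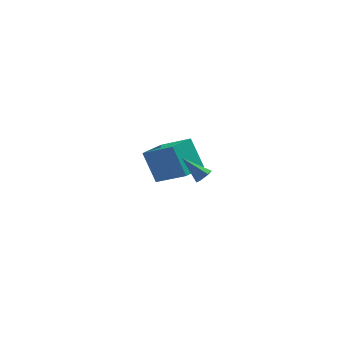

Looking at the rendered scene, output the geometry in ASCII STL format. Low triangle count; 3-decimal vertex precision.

solid 
facet normal 0.669 -0.334 -0.664
outer loop
vertex -1.886 -4.097 -1.038
vertex -2.265 -4.232 -1.352
vertex -2.062 -3.765 -1.382
endloop
endfacet
facet normal 0.453 0.746 0.488
outer loop
vertex -1.886 -4.097 -1.038
vertex -2.062 -3.765 -1.382
vertex -3.315 -3.708 -0.308
endloop
endfacet
facet normal 0.669 -0.333 -0.665
outer loop
vertex -2.062 -3.765 -1.382
vertex -2.265 -4.232 -1.352
vertex -2.441 -3.899 -1.696
endloop
endfacet
facet normal -0.151 0.962 -0.228
outer loop
vertex -2.062 -3.765 -1.382
vertex -2.441 -3.899 -1.696
vertex -3.315 -3.708 -0.308
endloop
endfacet
facet normal 0.668 -0.334 -0.665
outer loop
vertex -2.441 -3.899 -1.696
vertex -2.265 -4.232 -1.352
vertex -2.644 -4.366 -1.665
endloop
endfacet
facet normal -0.786 0.306 -0.537
outer loop
vertex -2.441 -3.899 -1.696
vertex -2.644 -4.366 -1.665
vertex -3.315 -3.708 -0.308
endloop
endfacet
facet normal 0.668 -0.334 -0.665
outer loop
vertex -2.644 -4.366 -1.665
vertex -2.265 -4.232 -1.352
vertex -2.468 -4.699 -1.321
endloop
endfacet
facet normal -0.815 -0.565 -0.129
outer loop
vertex -2.644 -4.366 -1.665
vertex -2.468 -4.699 -1.321
vertex -3.315 -3.708 -0.308
endloop
endfacet
facet normal 0.669 -0.335 -0.664
outer loop
vertex -2.468 -4.699 -1.321
vertex -2.265 -4.232 -1.352
vertex -2.089 -4.564 -1.007
endloop
endfacet
facet normal -0.210 -0.781 0.589
outer loop
vertex -2.468 -4.699 -1.321
vertex -2.089 -4.564 -1.007
vertex -3.315 -3.708 -0.308
endloop
endfacet
facet normal 0.669 -0.335 -0.664
outer loop
vertex -2.089 -4.564 -1.007
vertex -2.265 -4.232 -1.352
vertex -1.886 -4.097 -1.038
endloop
endfacet
facet normal 0.424 -0.125 0.897
outer loop
vertex -2.089 -4.564 -1.007
vertex -1.886 -4.097 -1.038
vertex -3.315 -3.708 -0.308
endloop
endfacet
facet normal -0.755 0.452 -0.476
outer loop
vertex -5.038 2.36 -3.438
vertex -4.007 3.828 -3.679
vertex -4.377 1.606 -5.203
endloop
endfacet
facet normal -0.570 -0.811 0.133
outer loop
vertex -2.853 0.692 -4.241
vertex -5.038 2.36 -3.438
vertex -4.377 1.606 -5.203
endloop
endfacet
facet normal -0.754 0.452 -0.476
outer loop
vertex -4.377 1.606 -5.203
vertex -4.007 3.828 -3.679
vertex -3.346 3.073 -5.444
endloop
endfacet
facet normal 0.326 -0.372 -0.869
outer loop
vertex -3.346 3.073 -5.444
vertex -2.853 0.692 -4.241
vertex -4.377 1.606 -5.203
endloop
endfacet
facet normal -0.326 0.372 0.869
outer loop
vertex -5.038 2.36 -3.438
vertex -2.483 2.914 -2.717
vertex -4.007 3.828 -3.679
endloop
endfacet
facet normal -0.570 -0.811 0.133
outer loop
vertex -3.514 1.447 -2.476
vertex -5.038 2.36 -3.438
vertex -2.853 0.692 -4.241
endloop
endfacet
facet normal -0.326 0.372 0.869
outer loop
vertex -3.514 1.447 -2.476
vertex -2.483 2.914 -2.717
vertex -5.038 2.36 -3.438
endloop
endfacet
facet normal 0.570 0.811 -0.133
outer loop
vertex -4.007 3.828 -3.679
vertex -2.483 2.914 -2.717
vertex -3.346 3.073 -5.444
endloop
endfacet
facet normal 0.326 -0.372 -0.869
outer loop
vertex -1.822 2.16 -4.482
vertex -2.853 0.692 -4.241
vertex -3.346 3.073 -5.444
endloop
endfacet
facet normal 0.570 0.811 -0.133
outer loop
vertex -3.346 3.073 -5.444
vertex -2.483 2.914 -2.717
vertex -1.822 2.16 -4.482
endloop
endfacet
facet normal 0.755 -0.452 0.476
outer loop
vertex -1.822 2.16 -4.482
vertex -3.514 1.447 -2.476
vertex -2.853 0.692 -4.241
endloop
endfacet
facet normal 0.755 -0.452 0.476
outer loop
vertex -2.483 2.914 -2.717
vertex -3.514 1.447 -2.476
vertex -1.822 2.16 -4.482
endloop
endfacet

endsolid


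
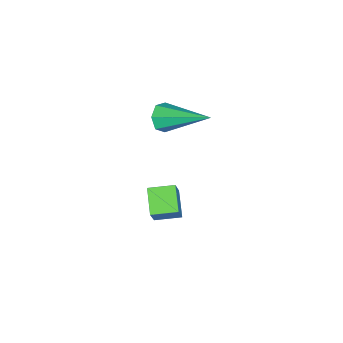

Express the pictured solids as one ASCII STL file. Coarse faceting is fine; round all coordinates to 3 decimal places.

solid 
facet normal -0.506 -0.117 -0.855
outer loop
vertex -0.106 0.317 -3.985
vertex -0.535 1.164 -3.847
vertex 0.684 0.804 -4.519
endloop
endfacet
facet normal 0.447 -0.883 -0.144
outer loop
vertex 1.255 0.936 -3.553
vertex -0.106 0.317 -3.985
vertex 0.684 0.804 -4.519
endloop
endfacet
facet normal -0.506 -0.118 -0.855
outer loop
vertex 0.684 0.804 -4.519
vertex -0.535 1.164 -3.847
vertex 0.254 1.651 -4.381
endloop
endfacet
facet normal 0.738 0.456 -0.498
outer loop
vertex 0.254 1.651 -4.381
vertex 1.255 0.936 -3.553
vertex 0.684 0.804 -4.519
endloop
endfacet
facet normal -0.738 -0.455 0.498
outer loop
vertex -0.106 0.317 -3.985
vertex 0.036 1.296 -2.881
vertex -0.535 1.164 -3.847
endloop
endfacet
facet normal 0.447 -0.883 -0.144
outer loop
vertex 0.466 0.449 -3.019
vertex -0.106 0.317 -3.985
vertex 1.255 0.936 -3.553
endloop
endfacet
facet normal -0.737 -0.456 0.499
outer loop
vertex 0.466 0.449 -3.019
vertex 0.036 1.296 -2.881
vertex -0.106 0.317 -3.985
endloop
endfacet
facet normal -0.447 0.883 0.144
outer loop
vertex -0.535 1.164 -3.847
vertex 0.036 1.296 -2.881
vertex 0.254 1.651 -4.381
endloop
endfacet
facet normal 0.738 0.455 -0.499
outer loop
vertex 0.826 1.783 -3.415
vertex 1.255 0.936 -3.553
vertex 0.254 1.651 -4.381
endloop
endfacet
facet normal -0.447 0.883 0.144
outer loop
vertex 0.254 1.651 -4.381
vertex 0.036 1.296 -2.881
vertex 0.826 1.783 -3.415
endloop
endfacet
facet normal 0.506 0.117 0.855
outer loop
vertex 0.826 1.783 -3.415
vertex 0.466 0.449 -3.019
vertex 1.255 0.936 -3.553
endloop
endfacet
facet normal 0.505 0.117 0.855
outer loop
vertex 0.036 1.296 -2.881
vertex 0.466 0.449 -3.019
vertex 0.826 1.783 -3.415
endloop
endfacet
facet normal -0.066 -0.897 -0.436
outer loop
vertex -0.179 0.81 -0.295
vertex -0.456 0.599 0.181
vertex -0.689 0.85 -0.3
endloop
endfacet
facet normal 0.058 0.650 -0.758
outer loop
vertex -0.179 0.81 -0.295
vertex -0.689 0.85 -0.3
vertex -0.324 2.401 1.059
endloop
endfacet
facet normal -0.064 -0.897 -0.437
outer loop
vertex -0.689 0.85 -0.3
vertex -0.456 0.599 0.181
vertex -1.024 0.7 0.057
endloop
endfacet
facet normal -0.712 0.550 -0.437
outer loop
vertex -0.689 0.85 -0.3
vertex -1.024 0.7 0.057
vertex -0.324 2.401 1.059
endloop
endfacet
facet normal -0.064 -0.897 -0.437
outer loop
vertex -1.024 0.7 0.057
vertex -0.456 0.599 0.181
vertex -0.932 0.474 0.507
endloop
endfacet
facet normal -0.932 0.209 0.296
outer loop
vertex -1.024 0.7 0.057
vertex -0.932 0.474 0.507
vertex -0.324 2.401 1.059
endloop
endfacet
facet normal -0.064 -0.897 -0.438
outer loop
vertex -0.932 0.474 0.507
vertex -0.456 0.599 0.181
vertex -0.481 0.342 0.711
endloop
endfacet
facet normal -0.438 -0.117 0.891
outer loop
vertex -0.932 0.474 0.507
vertex -0.481 0.342 0.711
vertex -0.324 2.401 1.059
endloop
endfacet
facet normal -0.065 -0.897 -0.438
outer loop
vertex -0.481 0.342 0.711
vertex -0.456 0.599 0.181
vertex -0.012 0.403 0.516
endloop
endfacet
facet normal 0.398 -0.182 0.899
outer loop
vertex -0.481 0.342 0.711
vertex -0.012 0.403 0.516
vertex -0.324 2.401 1.059
endloop
endfacet
facet normal -0.067 -0.897 -0.437
outer loop
vertex -0.012 0.403 0.516
vertex -0.456 0.599 0.181
vertex 0.123 0.611 0.068
endloop
endfacet
facet normal 0.947 0.062 0.314
outer loop
vertex -0.012 0.403 0.516
vertex 0.123 0.611 0.068
vertex -0.324 2.401 1.059
endloop
endfacet
facet normal -0.067 -0.897 -0.436
outer loop
vertex 0.123 0.611 0.068
vertex -0.456 0.599 0.181
vertex -0.179 0.81 -0.295
endloop
endfacet
facet normal 0.795 0.433 -0.424
outer loop
vertex 0.123 0.611 0.068
vertex -0.179 0.81 -0.295
vertex -0.324 2.401 1.059
endloop
endfacet

endsolid


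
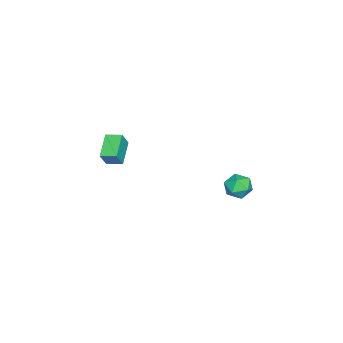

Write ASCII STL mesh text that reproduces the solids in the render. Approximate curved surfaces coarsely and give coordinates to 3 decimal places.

solid 
facet normal -0.876 -0.124 0.466
outer loop
vertex -2.04 -3.963 1.924
vertex -2.077 -3.098 2.084
vertex -2.521 -3.823 1.058
endloop
endfacet
facet normal 0.042 -0.982 -0.182
outer loop
vertex -1.243 -3.642 0.376
vertex -2.04 -3.963 1.924
vertex -2.521 -3.823 1.058
endloop
endfacet
facet normal -0.876 -0.124 0.467
outer loop
vertex -2.521 -3.823 1.058
vertex -2.077 -3.098 2.084
vertex -2.558 -2.959 1.218
endloop
endfacet
facet normal -0.482 0.140 -0.865
outer loop
vertex -2.558 -2.959 1.218
vertex -1.243 -3.642 0.376
vertex -2.521 -3.823 1.058
endloop
endfacet
facet normal 0.482 -0.139 0.865
outer loop
vertex -2.04 -3.963 1.924
vertex -0.799 -2.917 1.402
vertex -2.077 -3.098 2.084
endloop
endfacet
facet normal 0.043 -0.982 -0.182
outer loop
vertex -0.762 -3.781 1.242
vertex -2.04 -3.963 1.924
vertex -1.243 -3.642 0.376
endloop
endfacet
facet normal 0.482 -0.140 0.865
outer loop
vertex -0.762 -3.781 1.242
vertex -0.799 -2.917 1.402
vertex -2.04 -3.963 1.924
endloop
endfacet
facet normal -0.042 0.983 0.181
outer loop
vertex -2.077 -3.098 2.084
vertex -0.799 -2.917 1.402
vertex -2.558 -2.959 1.218
endloop
endfacet
facet normal -0.482 0.139 -0.865
outer loop
vertex -1.28 -2.777 0.536
vertex -1.243 -3.642 0.376
vertex -2.558 -2.959 1.218
endloop
endfacet
facet normal -0.043 0.982 0.182
outer loop
vertex -2.558 -2.959 1.218
vertex -0.799 -2.917 1.402
vertex -1.28 -2.777 0.536
endloop
endfacet
facet normal 0.876 0.124 -0.467
outer loop
vertex -1.28 -2.777 0.536
vertex -0.762 -3.781 1.242
vertex -1.243 -3.642 0.376
endloop
endfacet
facet normal 0.876 0.124 -0.466
outer loop
vertex -0.799 -2.917 1.402
vertex -0.762 -3.781 1.242
vertex -1.28 -2.777 0.536
endloop
endfacet
facet normal 0.318 0.874 -0.368
outer loop
vertex 0.303 3.807 0.715
vertex -0.34 4.154 0.984
vertex 0.296 4.111 1.431
endloop
endfacet
facet normal 0.869 0.459 -0.186
outer loop
vertex 0.303 3.807 0.715
vertex 0.296 4.111 1.431
vertex 0.633 3.422 1.305
endloop
endfacet
facet normal 0.818 -0.150 -0.555
outer loop
vertex 0.303 3.807 0.715
vertex 0.633 3.422 1.305
vertex 0.206 3.038 0.78
endloop
endfacet
facet normal 0.235 -0.111 -0.966
outer loop
vertex 0.303 3.807 0.715
vertex 0.206 3.038 0.78
vertex -0.395 3.49 0.582
endloop
endfacet
facet normal -0.075 0.521 -0.850
outer loop
vertex 0.303 3.807 0.715
vertex -0.395 3.49 0.582
vertex -0.34 4.154 0.984
endloop
endfacet
facet normal 0.807 0.302 0.507
outer loop
vertex 0.633 3.422 1.305
vertex 0.296 4.111 1.431
vertex 0.195 3.53 1.938
endloop
endfacet
facet normal -0.085 0.973 0.214
outer loop
vertex 0.296 4.111 1.431
vertex -0.34 4.154 0.984
vertex -0.406 3.982 1.74
endloop
endfacet
facet normal -0.719 0.402 -0.566
outer loop
vertex -0.34 4.154 0.984
vertex -0.395 3.49 0.582
vertex -0.833 3.598 1.215
endloop
endfacet
facet normal -0.218 -0.620 -0.754
outer loop
vertex -0.395 3.49 0.582
vertex 0.206 3.038 0.78
vertex -0.496 2.909 1.089
endloop
endfacet
facet normal 0.726 -0.682 -0.092
outer loop
vertex 0.206 3.038 0.78
vertex 0.633 3.422 1.305
vertex 0.14 2.866 1.536
endloop
endfacet
facet normal -0.235 0.111 0.966
outer loop
vertex -0.503 3.213 1.805
vertex 0.195 3.53 1.938
vertex -0.406 3.982 1.74
endloop
endfacet
facet normal -0.818 0.150 0.555
outer loop
vertex -0.503 3.213 1.805
vertex -0.406 3.982 1.74
vertex -0.833 3.598 1.215
endloop
endfacet
facet normal -0.869 -0.459 0.186
outer loop
vertex -0.503 3.213 1.805
vertex -0.833 3.598 1.215
vertex -0.496 2.909 1.089
endloop
endfacet
facet normal -0.318 -0.874 0.368
outer loop
vertex -0.503 3.213 1.805
vertex -0.496 2.909 1.089
vertex 0.14 2.866 1.536
endloop
endfacet
facet normal 0.075 -0.521 0.850
outer loop
vertex -0.503 3.213 1.805
vertex 0.14 2.866 1.536
vertex 0.195 3.53 1.938
endloop
endfacet
facet normal 0.218 0.620 0.754
outer loop
vertex -0.406 3.982 1.74
vertex 0.195 3.53 1.938
vertex 0.296 4.111 1.431
endloop
endfacet
facet normal -0.726 0.682 0.092
outer loop
vertex -0.833 3.598 1.215
vertex -0.406 3.982 1.74
vertex -0.34 4.154 0.984
endloop
endfacet
facet normal -0.807 -0.302 -0.507
outer loop
vertex -0.496 2.909 1.089
vertex -0.833 3.598 1.215
vertex -0.395 3.49 0.582
endloop
endfacet
facet normal 0.085 -0.973 -0.214
outer loop
vertex 0.14 2.866 1.536
vertex -0.496 2.909 1.089
vertex 0.206 3.038 0.78
endloop
endfacet
facet normal 0.719 -0.402 0.566
outer loop
vertex 0.195 3.53 1.938
vertex 0.14 2.866 1.536
vertex 0.633 3.422 1.305
endloop
endfacet

endsolid


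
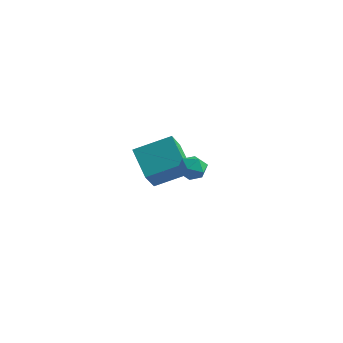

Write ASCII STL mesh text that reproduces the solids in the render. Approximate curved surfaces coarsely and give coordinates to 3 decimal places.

solid 
facet normal -0.748 0.170 0.641
outer loop
vertex 2.408 -2.555 -1.388
vertex 2.756 -2.908 -0.888
vertex 2.852 -2.214 -0.96
endloop
endfacet
facet normal -0.696 0.699 0.165
outer loop
vertex 2.408 -2.555 -1.388
vertex 2.852 -2.214 -0.96
vertex 2.84 -2.064 -1.648
endloop
endfacet
facet normal -0.768 0.418 -0.486
outer loop
vertex 2.408 -2.555 -1.388
vertex 2.84 -2.064 -1.648
vertex 2.736 -2.665 -2.001
endloop
endfacet
facet normal -0.866 -0.285 -0.412
outer loop
vertex 2.408 -2.555 -1.388
vertex 2.736 -2.665 -2.001
vertex 2.684 -3.187 -1.531
endloop
endfacet
facet normal -0.853 -0.437 0.285
outer loop
vertex 2.408 -2.555 -1.388
vertex 2.684 -3.187 -1.531
vertex 2.756 -2.908 -0.888
endloop
endfacet
facet normal -0.040 0.976 0.214
outer loop
vertex 2.84 -2.064 -1.648
vertex 2.852 -2.214 -0.96
vertex 3.456 -2.113 -1.309
endloop
endfacet
facet normal -0.125 0.119 0.985
outer loop
vertex 2.852 -2.214 -0.96
vertex 2.756 -2.908 -0.888
vertex 3.404 -2.635 -0.839
endloop
endfacet
facet normal -0.293 -0.865 0.408
outer loop
vertex 2.756 -2.908 -0.888
vertex 2.684 -3.187 -1.531
vertex 3.3 -3.236 -1.192
endloop
endfacet
facet normal -0.313 -0.618 -0.721
outer loop
vertex 2.684 -3.187 -1.531
vertex 2.736 -2.665 -2.001
vertex 3.288 -3.086 -1.88
endloop
endfacet
facet normal -0.156 0.520 -0.840
outer loop
vertex 2.736 -2.665 -2.001
vertex 2.84 -2.064 -1.648
vertex 3.384 -2.392 -1.952
endloop
endfacet
facet normal 0.866 0.285 0.412
outer loop
vertex 3.732 -2.745 -1.452
vertex 3.456 -2.113 -1.309
vertex 3.404 -2.635 -0.839
endloop
endfacet
facet normal 0.768 -0.418 0.486
outer loop
vertex 3.732 -2.745 -1.452
vertex 3.404 -2.635 -0.839
vertex 3.3 -3.236 -1.192
endloop
endfacet
facet normal 0.696 -0.699 -0.165
outer loop
vertex 3.732 -2.745 -1.452
vertex 3.3 -3.236 -1.192
vertex 3.288 -3.086 -1.88
endloop
endfacet
facet normal 0.748 -0.170 -0.641
outer loop
vertex 3.732 -2.745 -1.452
vertex 3.288 -3.086 -1.88
vertex 3.384 -2.392 -1.952
endloop
endfacet
facet normal 0.853 0.437 -0.285
outer loop
vertex 3.732 -2.745 -1.452
vertex 3.384 -2.392 -1.952
vertex 3.456 -2.113 -1.309
endloop
endfacet
facet normal 0.313 0.618 0.721
outer loop
vertex 3.404 -2.635 -0.839
vertex 3.456 -2.113 -1.309
vertex 2.852 -2.214 -0.96
endloop
endfacet
facet normal 0.156 -0.520 0.840
outer loop
vertex 3.3 -3.236 -1.192
vertex 3.404 -2.635 -0.839
vertex 2.756 -2.908 -0.888
endloop
endfacet
facet normal 0.040 -0.976 -0.214
outer loop
vertex 3.288 -3.086 -1.88
vertex 3.3 -3.236 -1.192
vertex 2.684 -3.187 -1.531
endloop
endfacet
facet normal 0.125 -0.119 -0.985
outer loop
vertex 3.384 -2.392 -1.952
vertex 3.288 -3.086 -1.88
vertex 2.736 -2.665 -2.001
endloop
endfacet
facet normal 0.293 0.865 -0.408
outer loop
vertex 3.456 -2.113 -1.309
vertex 3.384 -2.392 -1.952
vertex 2.84 -2.064 -1.648
endloop
endfacet
facet normal -0.651 -0.637 -0.412
outer loop
vertex -3.247 0.802 -3.351
vertex -3.529 1.71 -4.309
vertex -1.86 0.087 -4.435
endloop
endfacet
facet normal 0.209 -0.672 0.710
outer loop
vertex -0.591 1.33 -3.631
vertex -3.247 0.802 -3.351
vertex -1.86 0.087 -4.435
endloop
endfacet
facet normal -0.651 -0.637 -0.412
outer loop
vertex -1.86 0.087 -4.435
vertex -3.529 1.71 -4.309
vertex -2.142 0.995 -5.393
endloop
endfacet
facet normal 0.730 -0.376 -0.571
outer loop
vertex -2.142 0.995 -5.393
vertex -0.591 1.33 -3.631
vertex -1.86 0.087 -4.435
endloop
endfacet
facet normal -0.730 0.376 0.571
outer loop
vertex -3.247 0.802 -3.351
vertex -2.26 2.953 -3.505
vertex -3.529 1.71 -4.309
endloop
endfacet
facet normal 0.209 -0.672 0.710
outer loop
vertex -1.978 2.045 -2.547
vertex -3.247 0.802 -3.351
vertex -0.591 1.33 -3.631
endloop
endfacet
facet normal -0.730 0.376 0.571
outer loop
vertex -1.978 2.045 -2.547
vertex -2.26 2.953 -3.505
vertex -3.247 0.802 -3.351
endloop
endfacet
facet normal -0.209 0.672 -0.710
outer loop
vertex -3.529 1.71 -4.309
vertex -2.26 2.953 -3.505
vertex -2.142 0.995 -5.393
endloop
endfacet
facet normal 0.730 -0.376 -0.571
outer loop
vertex -0.873 2.238 -4.589
vertex -0.591 1.33 -3.631
vertex -2.142 0.995 -5.393
endloop
endfacet
facet normal -0.209 0.672 -0.710
outer loop
vertex -2.142 0.995 -5.393
vertex -2.26 2.953 -3.505
vertex -0.873 2.238 -4.589
endloop
endfacet
facet normal 0.651 0.637 0.412
outer loop
vertex -0.873 2.238 -4.589
vertex -1.978 2.045 -2.547
vertex -0.591 1.33 -3.631
endloop
endfacet
facet normal 0.651 0.637 0.412
outer loop
vertex -2.26 2.953 -3.505
vertex -1.978 2.045 -2.547
vertex -0.873 2.238 -4.589
endloop
endfacet

endsolid


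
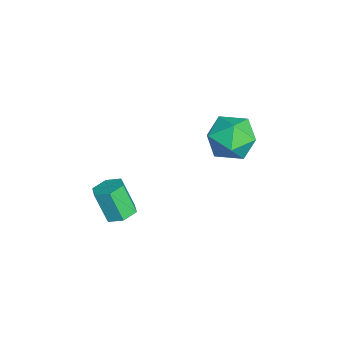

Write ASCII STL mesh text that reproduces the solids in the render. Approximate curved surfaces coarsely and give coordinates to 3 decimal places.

solid 
facet normal 0.254 0.336 -0.907
outer loop
vertex 1.395 -4.256 -2.519
vertex 0.944 -3.713 -2.444
vertex 1.618 -3.647 -2.231
endloop
endfacet
facet normal 0.915 -0.388 0.112
outer loop
vertex 1.395 -4.256 -2.519
vertex 1.618 -3.647 -2.231
vertex 1.007 -4.77 -1.131
endloop
endfacet
facet normal 0.915 -0.388 0.112
outer loop
vertex 1.007 -4.77 -1.131
vertex 1.618 -3.647 -2.231
vertex 1.23 -4.161 -0.843
endloop
endfacet
facet normal -0.254 -0.336 0.907
outer loop
vertex 1.007 -4.77 -1.131
vertex 1.23 -4.161 -0.843
vertex 0.556 -4.227 -1.056
endloop
endfacet
facet normal 0.254 0.336 -0.907
outer loop
vertex 1.618 -3.647 -2.231
vertex 0.944 -3.713 -2.444
vertex 1.167 -3.104 -2.156
endloop
endfacet
facet normal 0.729 0.550 0.407
outer loop
vertex 1.618 -3.647 -2.231
vertex 1.167 -3.104 -2.156
vertex 1.23 -4.161 -0.843
endloop
endfacet
facet normal 0.729 0.550 0.407
outer loop
vertex 1.23 -4.161 -0.843
vertex 1.167 -3.104 -2.156
vertex 0.779 -3.618 -0.768
endloop
endfacet
facet normal -0.254 -0.336 0.907
outer loop
vertex 1.23 -4.161 -0.843
vertex 0.779 -3.618 -0.768
vertex 0.556 -4.227 -1.056
endloop
endfacet
facet normal 0.254 0.336 -0.907
outer loop
vertex 1.167 -3.104 -2.156
vertex 0.944 -3.713 -2.444
vertex 0.493 -3.17 -2.369
endloop
endfacet
facet normal -0.185 0.937 0.295
outer loop
vertex 1.167 -3.104 -2.156
vertex 0.493 -3.17 -2.369
vertex 0.779 -3.618 -0.768
endloop
endfacet
facet normal -0.185 0.937 0.295
outer loop
vertex 0.779 -3.618 -0.768
vertex 0.493 -3.17 -2.369
vertex 0.105 -3.684 -0.981
endloop
endfacet
facet normal -0.254 -0.336 0.907
outer loop
vertex 0.779 -3.618 -0.768
vertex 0.105 -3.684 -0.981
vertex 0.556 -4.227 -1.056
endloop
endfacet
facet normal 0.254 0.336 -0.907
outer loop
vertex 0.493 -3.17 -2.369
vertex 0.944 -3.713 -2.444
vertex 0.27 -3.779 -2.657
endloop
endfacet
facet normal -0.915 0.388 -0.112
outer loop
vertex 0.493 -3.17 -2.369
vertex 0.27 -3.779 -2.657
vertex 0.105 -3.684 -0.981
endloop
endfacet
facet normal -0.915 0.388 -0.112
outer loop
vertex 0.105 -3.684 -0.981
vertex 0.27 -3.779 -2.657
vertex -0.118 -4.293 -1.269
endloop
endfacet
facet normal -0.254 -0.336 0.907
outer loop
vertex 0.105 -3.684 -0.981
vertex -0.118 -4.293 -1.269
vertex 0.556 -4.227 -1.056
endloop
endfacet
facet normal 0.254 0.336 -0.907
outer loop
vertex 0.27 -3.779 -2.657
vertex 0.944 -3.713 -2.444
vertex 0.721 -4.322 -2.732
endloop
endfacet
facet normal -0.729 -0.550 -0.407
outer loop
vertex 0.27 -3.779 -2.657
vertex 0.721 -4.322 -2.732
vertex -0.118 -4.293 -1.269
endloop
endfacet
facet normal -0.729 -0.550 -0.407
outer loop
vertex -0.118 -4.293 -1.269
vertex 0.721 -4.322 -2.732
vertex 0.333 -4.836 -1.344
endloop
endfacet
facet normal -0.254 -0.336 0.907
outer loop
vertex -0.118 -4.293 -1.269
vertex 0.333 -4.836 -1.344
vertex 0.556 -4.227 -1.056
endloop
endfacet
facet normal 0.254 0.336 -0.907
outer loop
vertex 0.721 -4.322 -2.732
vertex 0.944 -3.713 -2.444
vertex 1.395 -4.256 -2.519
endloop
endfacet
facet normal 0.185 -0.937 -0.295
outer loop
vertex 0.721 -4.322 -2.732
vertex 1.395 -4.256 -2.519
vertex 0.333 -4.836 -1.344
endloop
endfacet
facet normal 0.185 -0.937 -0.295
outer loop
vertex 0.333 -4.836 -1.344
vertex 1.395 -4.256 -2.519
vertex 1.007 -4.77 -1.131
endloop
endfacet
facet normal -0.254 -0.336 0.907
outer loop
vertex 0.333 -4.836 -1.344
vertex 1.007 -4.77 -1.131
vertex 0.556 -4.227 -1.056
endloop
endfacet
facet normal -0.142 0.974 0.178
outer loop
vertex -4.17 2.043 -2.706
vertex -4.411 1.791 -1.516
vertex -3.247 2.026 -1.877
endloop
endfacet
facet normal 0.330 0.877 -0.349
outer loop
vertex -4.17 2.043 -2.706
vertex -3.247 2.026 -1.877
vertex -3.084 1.519 -2.998
endloop
endfacet
facet normal 0.010 0.502 -0.865
outer loop
vertex -4.17 2.043 -2.706
vertex -3.084 1.519 -2.998
vertex -4.147 0.97 -3.329
endloop
endfacet
facet normal -0.659 0.367 -0.657
outer loop
vertex -4.17 2.043 -2.706
vertex -4.147 0.97 -3.329
vertex -4.966 1.138 -2.413
endloop
endfacet
facet normal -0.753 0.658 -0.013
outer loop
vertex -4.17 2.043 -2.706
vertex -4.966 1.138 -2.413
vertex -4.411 1.791 -1.516
endloop
endfacet
facet normal 0.870 0.485 -0.093
outer loop
vertex -3.084 1.519 -2.998
vertex -3.247 2.026 -1.877
vertex -2.654 0.942 -1.987
endloop
endfacet
facet normal 0.106 0.642 0.759
outer loop
vertex -3.247 2.026 -1.877
vertex -4.411 1.791 -1.516
vertex -3.473 1.11 -1.071
endloop
endfacet
facet normal -0.883 0.131 0.451
outer loop
vertex -4.411 1.791 -1.516
vertex -4.966 1.138 -2.413
vertex -4.536 0.561 -1.402
endloop
endfacet
facet normal -0.731 -0.340 -0.591
outer loop
vertex -4.966 1.138 -2.413
vertex -4.147 0.97 -3.329
vertex -4.373 0.054 -2.523
endloop
endfacet
facet normal 0.352 -0.122 -0.928
outer loop
vertex -4.147 0.97 -3.329
vertex -3.084 1.519 -2.998
vertex -3.209 0.289 -2.884
endloop
endfacet
facet normal 0.659 -0.367 0.657
outer loop
vertex -3.45 0.037 -1.694
vertex -2.654 0.942 -1.987
vertex -3.473 1.11 -1.071
endloop
endfacet
facet normal -0.010 -0.502 0.865
outer loop
vertex -3.45 0.037 -1.694
vertex -3.473 1.11 -1.071
vertex -4.536 0.561 -1.402
endloop
endfacet
facet normal -0.330 -0.877 0.349
outer loop
vertex -3.45 0.037 -1.694
vertex -4.536 0.561 -1.402
vertex -4.373 0.054 -2.523
endloop
endfacet
facet normal 0.142 -0.974 -0.178
outer loop
vertex -3.45 0.037 -1.694
vertex -4.373 0.054 -2.523
vertex -3.209 0.289 -2.884
endloop
endfacet
facet normal 0.753 -0.658 0.013
outer loop
vertex -3.45 0.037 -1.694
vertex -3.209 0.289 -2.884
vertex -2.654 0.942 -1.987
endloop
endfacet
facet normal 0.731 0.340 0.591
outer loop
vertex -3.473 1.11 -1.071
vertex -2.654 0.942 -1.987
vertex -3.247 2.026 -1.877
endloop
endfacet
facet normal -0.352 0.122 0.928
outer loop
vertex -4.536 0.561 -1.402
vertex -3.473 1.11 -1.071
vertex -4.411 1.791 -1.516
endloop
endfacet
facet normal -0.870 -0.485 0.093
outer loop
vertex -4.373 0.054 -2.523
vertex -4.536 0.561 -1.402
vertex -4.966 1.138 -2.413
endloop
endfacet
facet normal -0.106 -0.642 -0.759
outer loop
vertex -3.209 0.289 -2.884
vertex -4.373 0.054 -2.523
vertex -4.147 0.97 -3.329
endloop
endfacet
facet normal 0.883 -0.131 -0.451
outer loop
vertex -2.654 0.942 -1.987
vertex -3.209 0.289 -2.884
vertex -3.084 1.519 -2.998
endloop
endfacet

endsolid


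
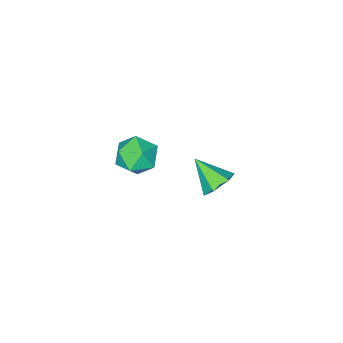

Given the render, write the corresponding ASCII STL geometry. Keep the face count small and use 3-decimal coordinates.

solid 
facet normal -0.998 0.050 -0.049
outer loop
vertex 0.719 -1.204 2.03
vertex 0.66 -1.862 2.567
vertex 0.685 -1.067 2.87
endloop
endfacet
facet normal -0.706 0.694 -0.142
outer loop
vertex 0.719 -1.204 2.03
vertex 0.685 -1.067 2.87
vertex 1.224 -0.618 2.386
endloop
endfacet
facet normal -0.267 0.658 -0.705
outer loop
vertex 0.719 -1.204 2.03
vertex 1.224 -0.618 2.386
vertex 1.532 -1.137 1.785
endloop
endfacet
facet normal -0.288 -0.008 -0.958
outer loop
vertex 0.719 -1.204 2.03
vertex 1.532 -1.137 1.785
vertex 1.183 -1.905 1.896
endloop
endfacet
facet normal -0.740 -0.384 -0.552
outer loop
vertex 0.719 -1.204 2.03
vertex 1.183 -1.905 1.896
vertex 0.66 -1.862 2.567
endloop
endfacet
facet normal -0.313 0.844 0.435
outer loop
vertex 1.224 -0.618 2.386
vertex 0.685 -1.067 2.87
vertex 1.477 -0.915 3.144
endloop
endfacet
facet normal -0.786 -0.199 0.586
outer loop
vertex 0.685 -1.067 2.87
vertex 0.66 -1.862 2.567
vertex 1.128 -1.683 3.255
endloop
endfacet
facet normal -0.369 -0.901 -0.230
outer loop
vertex 0.66 -1.862 2.567
vertex 1.183 -1.905 1.896
vertex 1.436 -2.202 2.654
endloop
endfacet
facet normal 0.362 -0.293 -0.885
outer loop
vertex 1.183 -1.905 1.896
vertex 1.532 -1.137 1.785
vertex 1.975 -1.753 2.17
endloop
endfacet
facet normal 0.397 0.785 -0.475
outer loop
vertex 1.532 -1.137 1.785
vertex 1.224 -0.618 2.386
vertex 2.0 -0.958 2.473
endloop
endfacet
facet normal 0.288 0.008 0.958
outer loop
vertex 1.941 -1.616 3.01
vertex 1.477 -0.915 3.144
vertex 1.128 -1.683 3.255
endloop
endfacet
facet normal 0.267 -0.658 0.705
outer loop
vertex 1.941 -1.616 3.01
vertex 1.128 -1.683 3.255
vertex 1.436 -2.202 2.654
endloop
endfacet
facet normal 0.706 -0.694 0.142
outer loop
vertex 1.941 -1.616 3.01
vertex 1.436 -2.202 2.654
vertex 1.975 -1.753 2.17
endloop
endfacet
facet normal 0.998 -0.050 0.049
outer loop
vertex 1.941 -1.616 3.01
vertex 1.975 -1.753 2.17
vertex 2.0 -0.958 2.473
endloop
endfacet
facet normal 0.740 0.384 0.552
outer loop
vertex 1.941 -1.616 3.01
vertex 2.0 -0.958 2.473
vertex 1.477 -0.915 3.144
endloop
endfacet
facet normal -0.362 0.293 0.885
outer loop
vertex 1.128 -1.683 3.255
vertex 1.477 -0.915 3.144
vertex 0.685 -1.067 2.87
endloop
endfacet
facet normal -0.397 -0.785 0.475
outer loop
vertex 1.436 -2.202 2.654
vertex 1.128 -1.683 3.255
vertex 0.66 -1.862 2.567
endloop
endfacet
facet normal 0.313 -0.844 -0.435
outer loop
vertex 1.975 -1.753 2.17
vertex 1.436 -2.202 2.654
vertex 1.183 -1.905 1.896
endloop
endfacet
facet normal 0.786 0.199 -0.586
outer loop
vertex 2.0 -0.958 2.473
vertex 1.975 -1.753 2.17
vertex 1.532 -1.137 1.785
endloop
endfacet
facet normal 0.369 0.901 0.230
outer loop
vertex 1.477 -0.915 3.144
vertex 2.0 -0.958 2.473
vertex 1.224 -0.618 2.386
endloop
endfacet
facet normal -0.149 0.789 -0.596
outer loop
vertex -1.803 -1.461 -2.311
vertex -2.454 -1.364 -2.02
vertex -1.879 -1.039 -1.733
endloop
endfacet
facet normal 0.959 -0.153 0.238
outer loop
vertex -1.803 -1.461 -2.311
vertex -1.879 -1.039 -1.733
vertex -2.246 -2.476 -1.18
endloop
endfacet
facet normal -0.148 0.789 -0.597
outer loop
vertex -1.879 -1.039 -1.733
vertex -2.454 -1.364 -2.02
vertex -2.531 -0.941 -1.442
endloop
endfacet
facet normal 0.425 0.228 0.876
outer loop
vertex -1.879 -1.039 -1.733
vertex -2.531 -0.941 -1.442
vertex -2.246 -2.476 -1.18
endloop
endfacet
facet normal -0.148 0.789 -0.597
outer loop
vertex -2.531 -0.941 -1.442
vertex -2.454 -1.364 -2.02
vertex -3.106 -1.266 -1.729
endloop
endfacet
facet normal -0.474 0.062 0.879
outer loop
vertex -2.531 -0.941 -1.442
vertex -3.106 -1.266 -1.729
vertex -2.246 -2.476 -1.18
endloop
endfacet
facet normal -0.147 0.789 -0.596
outer loop
vertex -3.106 -1.266 -1.729
vertex -2.454 -1.364 -2.02
vertex -3.029 -1.688 -2.307
endloop
endfacet
facet normal -0.839 -0.486 0.243
outer loop
vertex -3.106 -1.266 -1.729
vertex -3.029 -1.688 -2.307
vertex -2.246 -2.476 -1.18
endloop
endfacet
facet normal -0.147 0.789 -0.596
outer loop
vertex -3.029 -1.688 -2.307
vertex -2.454 -1.364 -2.02
vertex -2.378 -1.786 -2.598
endloop
endfacet
facet normal -0.306 -0.867 -0.393
outer loop
vertex -3.029 -1.688 -2.307
vertex -2.378 -1.786 -2.598
vertex -2.246 -2.476 -1.18
endloop
endfacet
facet normal -0.149 0.789 -0.596
outer loop
vertex -2.378 -1.786 -2.598
vertex -2.454 -1.364 -2.02
vertex -1.803 -1.461 -2.311
endloop
endfacet
facet normal 0.594 -0.700 -0.396
outer loop
vertex -2.378 -1.786 -2.598
vertex -1.803 -1.461 -2.311
vertex -2.246 -2.476 -1.18
endloop
endfacet

endsolid


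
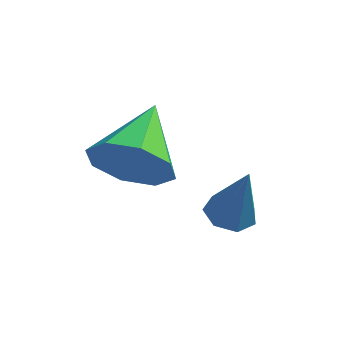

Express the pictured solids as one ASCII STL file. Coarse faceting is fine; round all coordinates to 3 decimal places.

solid 
facet normal -0.071 -0.944 -0.323
outer loop
vertex 0.183 -0.474 1.234
vertex -0.273 -0.731 2.086
vertex -0.578 -0.402 1.192
endloop
endfacet
facet normal 0.106 0.719 -0.687
outer loop
vertex 0.183 -0.474 1.234
vertex -0.578 -0.402 1.192
vertex -0.147 0.931 2.654
endloop
endfacet
facet normal -0.073 -0.944 -0.323
outer loop
vertex -0.578 -0.402 1.192
vertex -0.273 -0.731 2.086
vertex -1.16 -0.522 1.674
endloop
endfacet
facet normal -0.538 0.696 -0.476
outer loop
vertex -0.578 -0.402 1.192
vertex -1.16 -0.522 1.674
vertex -0.147 0.931 2.654
endloop
endfacet
facet normal -0.072 -0.944 -0.323
outer loop
vertex -1.16 -0.522 1.674
vertex -0.273 -0.731 2.086
vertex -1.223 -0.765 2.397
endloop
endfacet
facet normal -0.847 0.522 0.102
outer loop
vertex -1.16 -0.522 1.674
vertex -1.223 -0.765 2.397
vertex -0.147 0.931 2.654
endloop
endfacet
facet normal -0.072 -0.944 -0.322
outer loop
vertex -1.223 -0.765 2.397
vertex -0.273 -0.731 2.086
vertex -0.729 -0.987 2.938
endloop
endfacet
facet normal -0.640 0.299 0.707
outer loop
vertex -1.223 -0.765 2.397
vertex -0.729 -0.987 2.938
vertex -0.147 0.931 2.654
endloop
endfacet
facet normal -0.072 -0.944 -0.322
outer loop
vertex -0.729 -0.987 2.938
vertex -0.273 -0.731 2.086
vertex 0.031 -1.059 2.98
endloop
endfacet
facet normal -0.040 0.158 0.987
outer loop
vertex -0.729 -0.987 2.938
vertex 0.031 -1.059 2.98
vertex -0.147 0.931 2.654
endloop
endfacet
facet normal -0.072 -0.944 -0.322
outer loop
vertex 0.031 -1.059 2.98
vertex -0.273 -0.731 2.086
vertex 0.614 -0.939 2.498
endloop
endfacet
facet normal 0.604 0.181 0.776
outer loop
vertex 0.031 -1.059 2.98
vertex 0.614 -0.939 2.498
vertex -0.147 0.931 2.654
endloop
endfacet
facet normal -0.072 -0.944 -0.322
outer loop
vertex 0.614 -0.939 2.498
vertex -0.273 -0.731 2.086
vertex 0.677 -0.697 1.775
endloop
endfacet
facet normal 0.913 0.355 0.198
outer loop
vertex 0.614 -0.939 2.498
vertex 0.677 -0.697 1.775
vertex -0.147 0.931 2.654
endloop
endfacet
facet normal -0.072 -0.944 -0.323
outer loop
vertex 0.677 -0.697 1.775
vertex -0.273 -0.731 2.086
vertex 0.183 -0.474 1.234
endloop
endfacet
facet normal 0.707 0.578 -0.407
outer loop
vertex 0.677 -0.697 1.775
vertex 0.183 -0.474 1.234
vertex -0.147 0.931 2.654
endloop
endfacet
facet normal -0.258 0.043 -0.965
outer loop
vertex 2.165 0.245 0.216
vertex 1.722 -0.147 0.317
vertex 1.706 0.452 0.348
endloop
endfacet
facet normal 0.458 0.850 0.259
outer loop
vertex 2.165 0.245 0.216
vertex 1.706 0.452 0.348
vertex 2.118 -0.213 1.803
endloop
endfacet
facet normal -0.257 0.043 -0.966
outer loop
vertex 1.706 0.452 0.348
vertex 1.722 -0.147 0.317
vertex 1.259 0.208 0.456
endloop
endfacet
facet normal -0.333 0.818 0.468
outer loop
vertex 1.706 0.452 0.348
vertex 1.259 0.208 0.456
vertex 2.118 -0.213 1.803
endloop
endfacet
facet normal -0.257 0.044 -0.966
outer loop
vertex 1.259 0.208 0.456
vertex 1.722 -0.147 0.317
vertex 1.161 -0.303 0.459
endloop
endfacet
facet normal -0.809 0.159 0.566
outer loop
vertex 1.259 0.208 0.456
vertex 1.161 -0.303 0.459
vertex 2.118 -0.213 1.803
endloop
endfacet
facet normal -0.257 0.044 -0.966
outer loop
vertex 1.161 -0.303 0.459
vertex 1.722 -0.147 0.317
vertex 1.485 -0.697 0.355
endloop
endfacet
facet normal -0.612 -0.630 0.478
outer loop
vertex 1.161 -0.303 0.459
vertex 1.485 -0.697 0.355
vertex 2.118 -0.213 1.803
endloop
endfacet
facet normal -0.257 0.044 -0.965
outer loop
vertex 1.485 -0.697 0.355
vertex 1.722 -0.147 0.317
vertex 1.988 -0.676 0.222
endloop
endfacet
facet normal 0.112 -0.956 0.271
outer loop
vertex 1.485 -0.697 0.355
vertex 1.988 -0.676 0.222
vertex 2.118 -0.213 1.803
endloop
endfacet
facet normal -0.258 0.044 -0.965
outer loop
vertex 1.988 -0.676 0.222
vertex 1.722 -0.147 0.317
vertex 2.291 -0.257 0.16
endloop
endfacet
facet normal 0.813 -0.573 0.101
outer loop
vertex 1.988 -0.676 0.222
vertex 2.291 -0.257 0.16
vertex 2.118 -0.213 1.803
endloop
endfacet
facet normal -0.258 0.043 -0.965
outer loop
vertex 2.291 -0.257 0.16
vertex 1.722 -0.147 0.317
vertex 2.165 0.245 0.216
endloop
endfacet
facet normal 0.968 0.232 0.096
outer loop
vertex 2.291 -0.257 0.16
vertex 2.165 0.245 0.216
vertex 2.118 -0.213 1.803
endloop
endfacet

endsolid
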